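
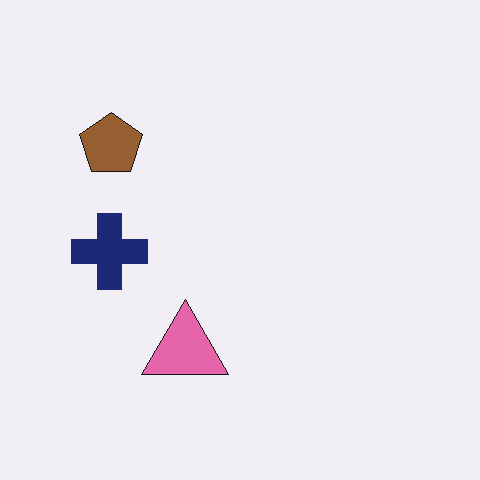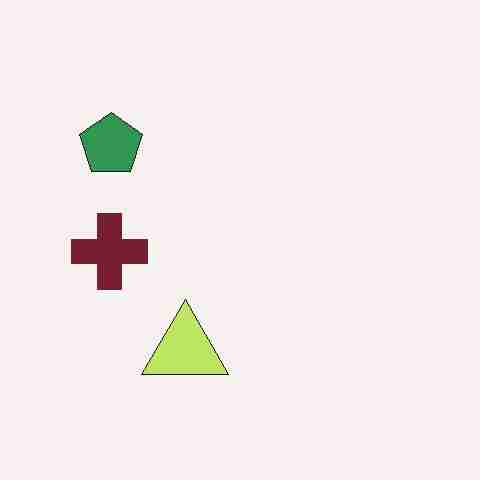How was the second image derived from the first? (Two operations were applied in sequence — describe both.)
This is the original image hue-shifted noticeably, then heavily JPEG-compressed with obvious blocking artifacts.

Every shape's color has rotated by the same amount around the hue wheel — a uniform hue shift. Blocky 8×8 compression artifacts appear around shape edges and the flat background shows ringing — characteristic JPEG degradation.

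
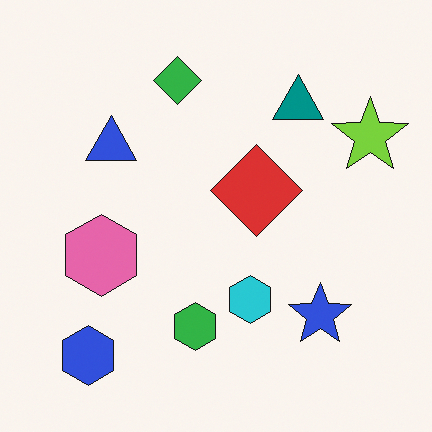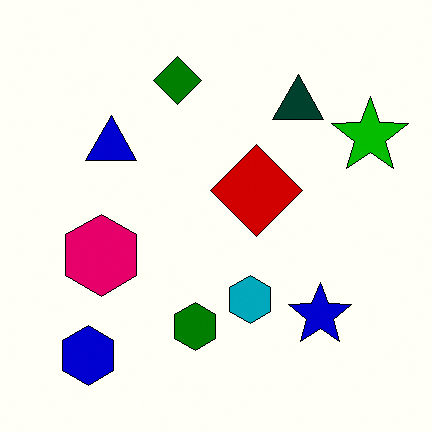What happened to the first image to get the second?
The second image is the first given much higher contrast.

Tones are pushed away from mid-grey across the whole image — a global contrast change.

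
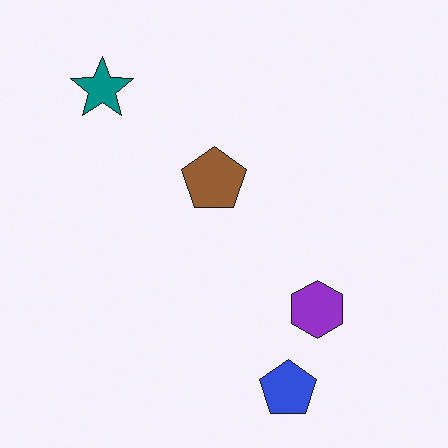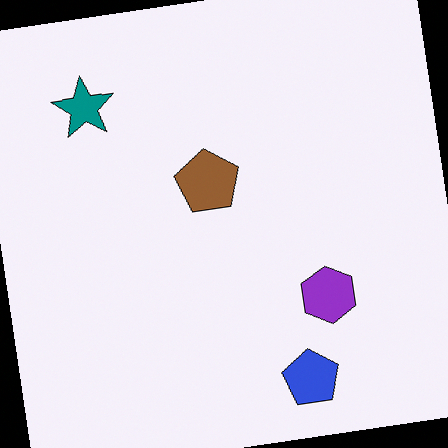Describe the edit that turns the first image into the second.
It was rotated counter-clockwise by a small amount.

Every shape is tilted by the same angle and the image corners show triangular fill wedges — a whole-image rotation by a non-right angle.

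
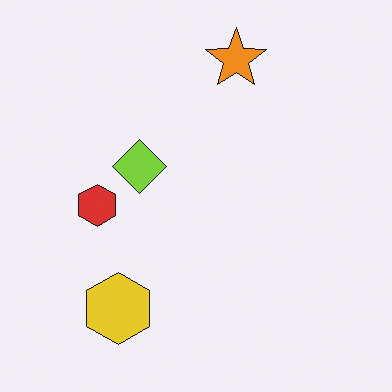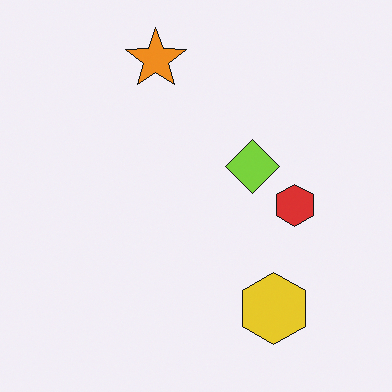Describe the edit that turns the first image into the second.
It was flipped horizontally (left ↔ right).

The red hexagon is in the left of the first image and the right of the second — shapes on opposite sides of the vertical midline have swapped in a mirror flip.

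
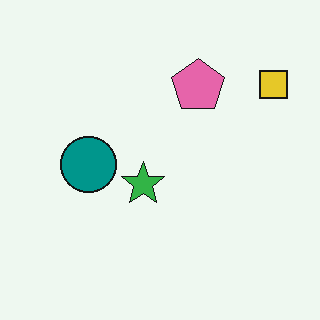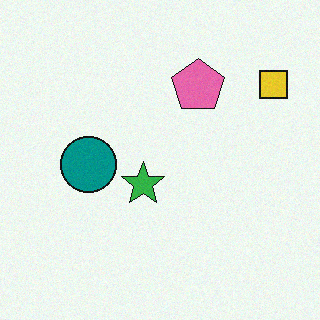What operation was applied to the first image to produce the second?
This is the original image degraded with a light layer of grain.

Random speckle covers the whole image, including the flat background.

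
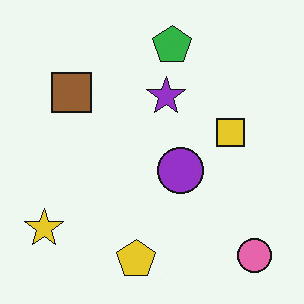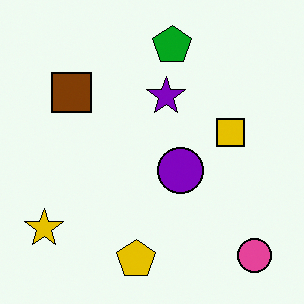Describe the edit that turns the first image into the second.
The transformation is: given slightly increased contrast.

Tones are pushed away from mid-grey across the whole image — a global contrast change.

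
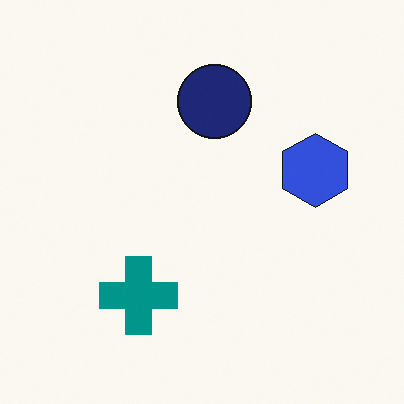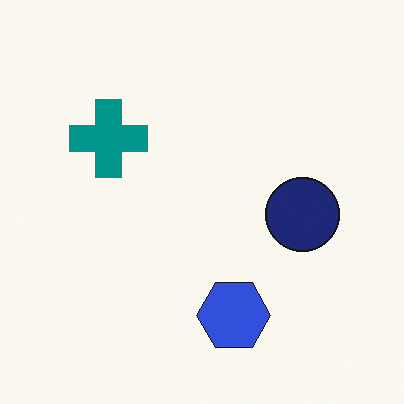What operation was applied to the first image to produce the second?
Rotated 90° clockwise.

The blue hexagon sits in the right of the first image and the bottom of the second — consistent with a whole-image 90° clockwise rotation.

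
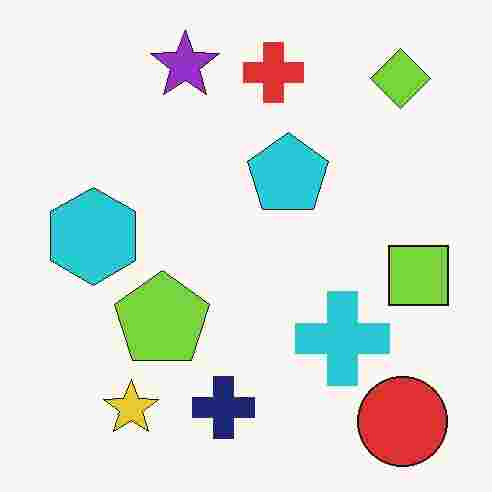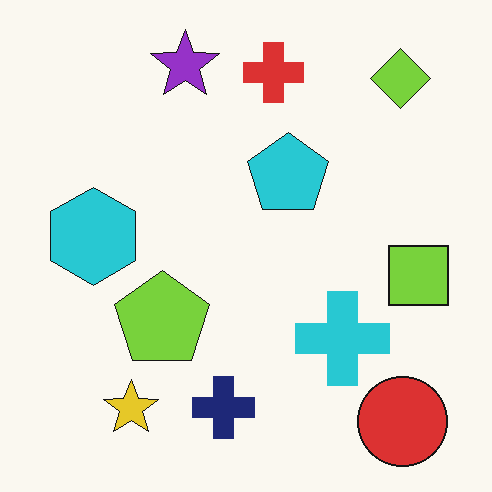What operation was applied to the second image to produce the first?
The image was degraded with heavy JPEG compression.

Blocky 8×8 compression artifacts appear around shape edges and the flat background shows ringing — characteristic JPEG degradation.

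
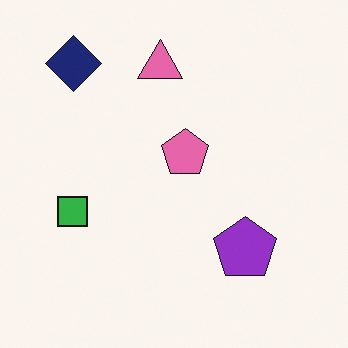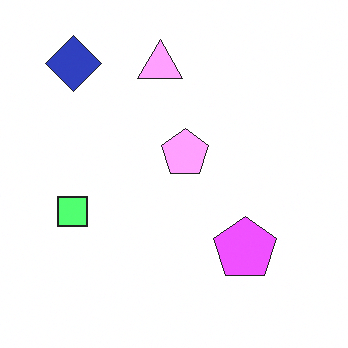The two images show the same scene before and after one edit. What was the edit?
The transformation is: substantially brightened.

Every pixel — background and shapes alike — is uniformly brightened.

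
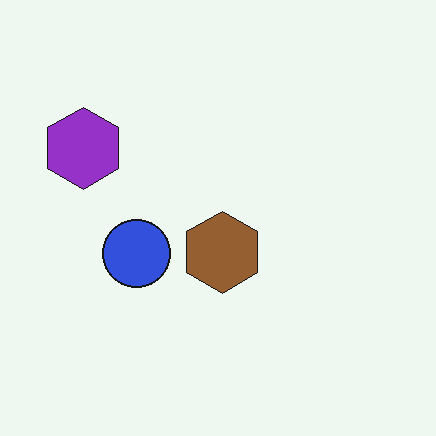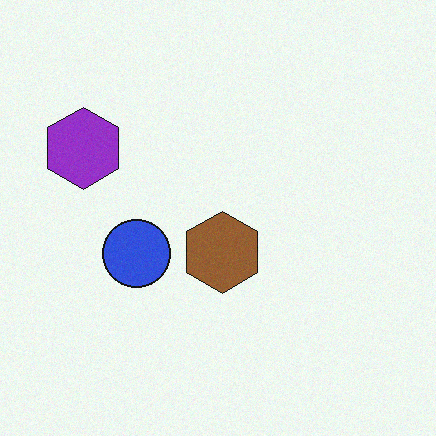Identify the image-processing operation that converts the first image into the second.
The second image is the first degraded with a light layer of grain.

Random speckle covers the whole image, including the flat background.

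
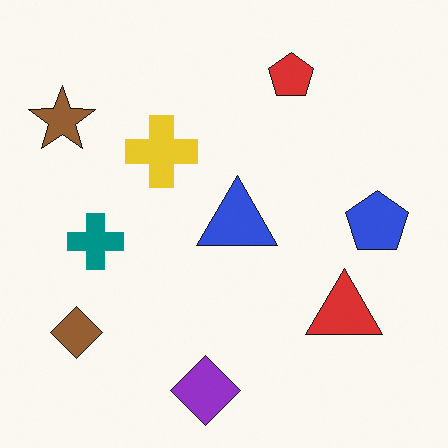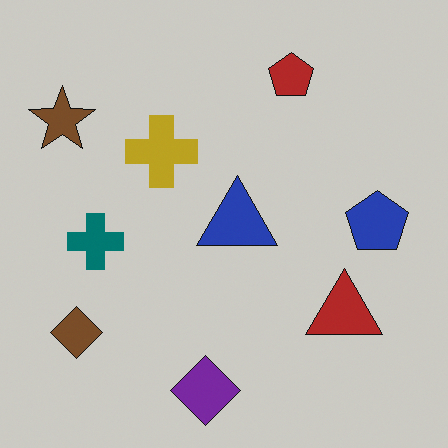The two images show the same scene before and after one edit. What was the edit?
The image was slightly darkened.

Every pixel — background and shapes alike — is uniformly darkened.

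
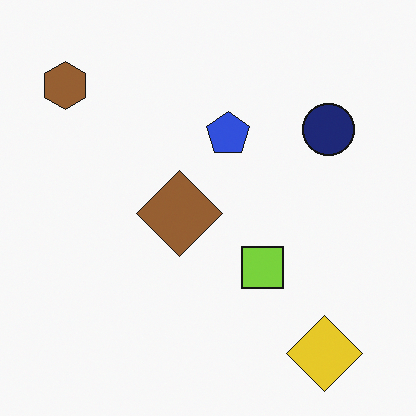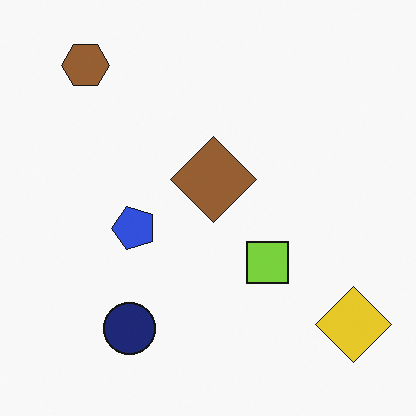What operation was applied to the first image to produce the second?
Transposed (reflected across the top-left ↔ bottom-right diagonal).

Shapes have swapped their row and column positions — what was in the top-right is now in the bottom-left — a diagonal reflection.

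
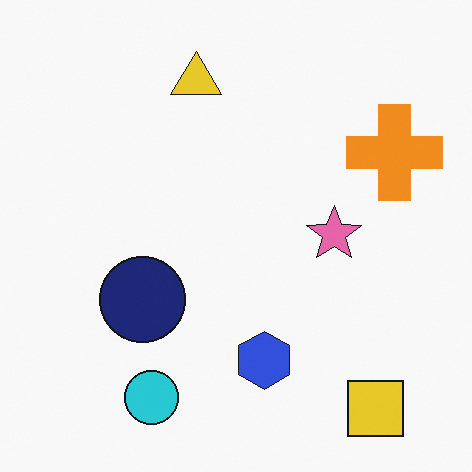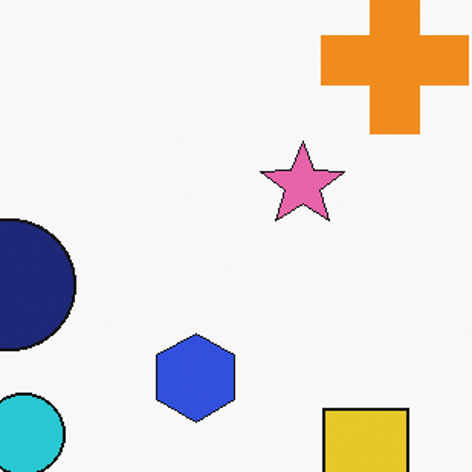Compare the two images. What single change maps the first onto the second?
The image was cropped slightly and scaled back up.

The visible shapes are larger and the field of view is narrower; shapes near the original edges may be partly or wholly outside the frame — a crop-and-rescale.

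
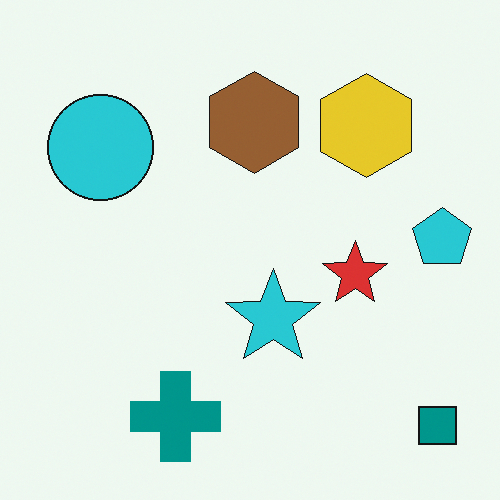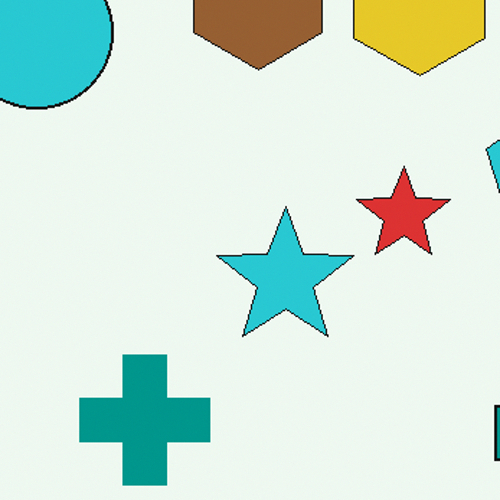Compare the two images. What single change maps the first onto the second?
It was cropped to a modestly smaller region and rescaled.

The visible shapes are larger and the field of view is narrower; shapes near the original edges may be partly or wholly outside the frame — a crop-and-rescale.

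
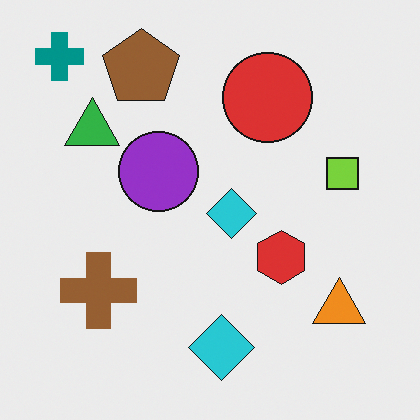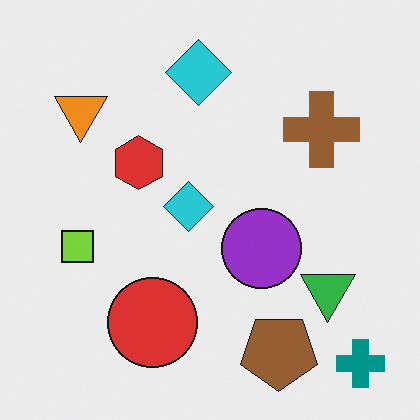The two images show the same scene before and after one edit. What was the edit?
Rotated 180°.

The teal cross sits in the top-left of the first image and the bottom-right of the second — consistent with a whole-image 180° rotation.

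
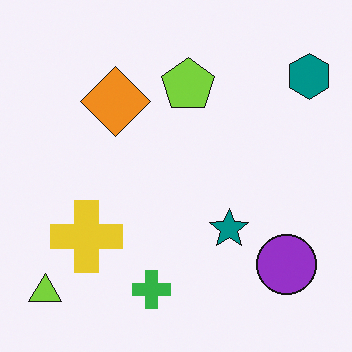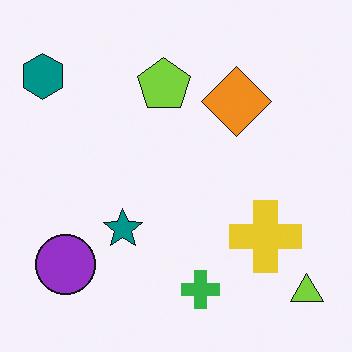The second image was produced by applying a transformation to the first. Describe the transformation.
The second image is the first flipped horizontally (left ↔ right).

The teal hexagon is in the top-right of the first image and the top-left of the second — shapes on opposite sides of the vertical midline have swapped in a mirror flip.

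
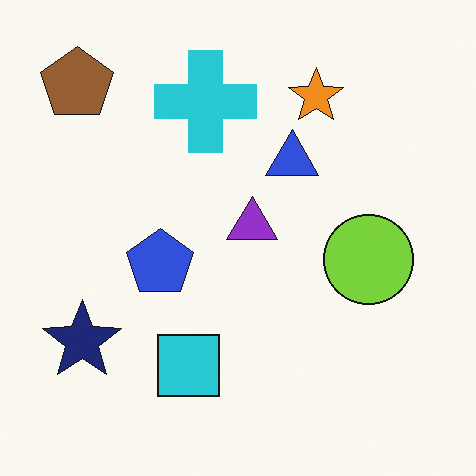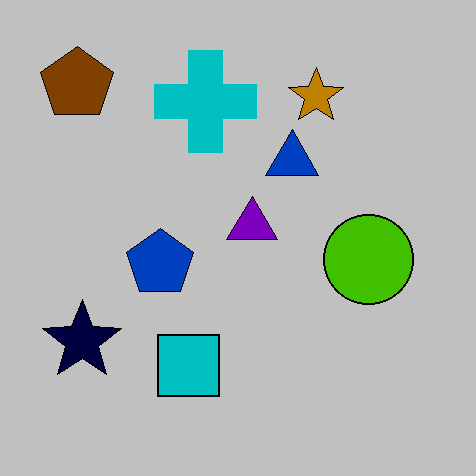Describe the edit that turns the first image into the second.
The second image is the first aggressively posterized.

Each flat color has snapped to a coarser quantized level — most visibly, the near-white background has dropped to a flat grey.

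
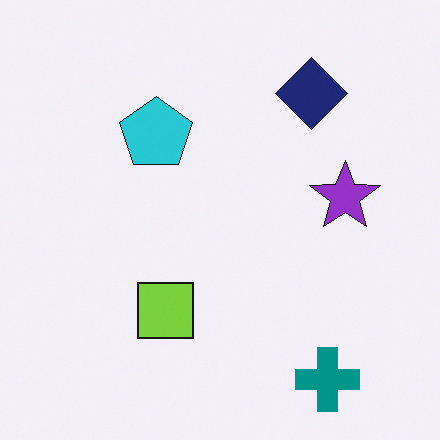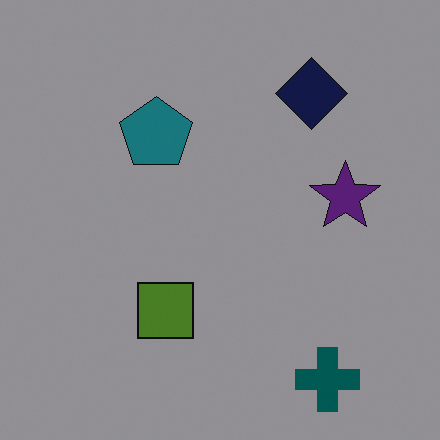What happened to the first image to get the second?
The second image is the first noticeably darkened.

Every pixel — background and shapes alike — is uniformly darkened.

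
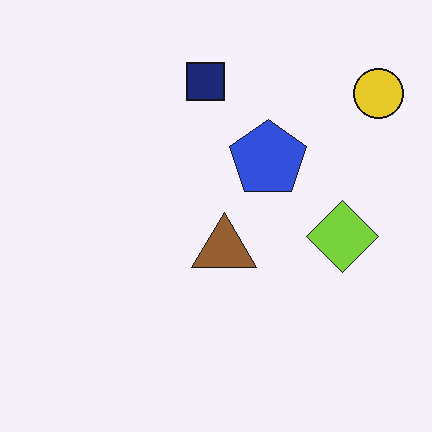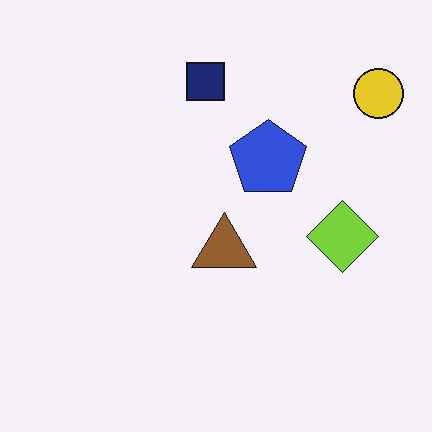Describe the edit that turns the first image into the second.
The second image is the first JPEG-compressed with visible artifacts.

Blocky 8×8 compression artifacts appear around shape edges and the flat background shows ringing — characteristic JPEG degradation.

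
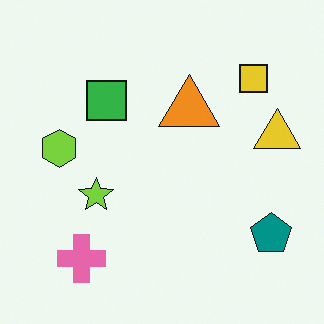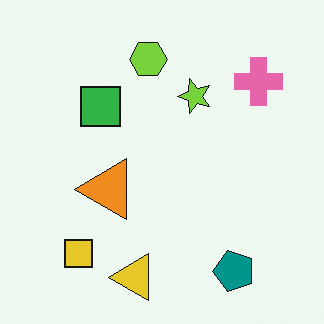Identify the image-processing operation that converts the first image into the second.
Transposed (reflected across the top-left ↔ bottom-right diagonal).

Shapes have swapped their row and column positions — what was in the top-right is now in the bottom-left — a diagonal reflection.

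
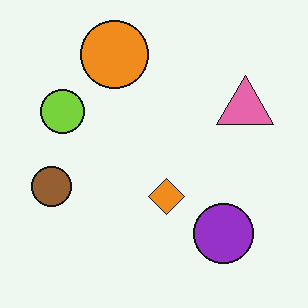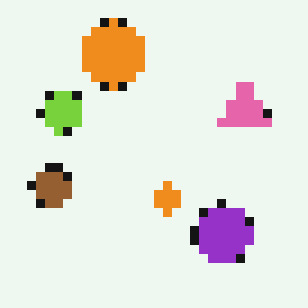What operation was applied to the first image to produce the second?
The image was heavily pixelated into large blocks.

Shapes are reduced to large square blocks; fine edges and outlines are lost — a downscale-then-upscale (mosaic) effect.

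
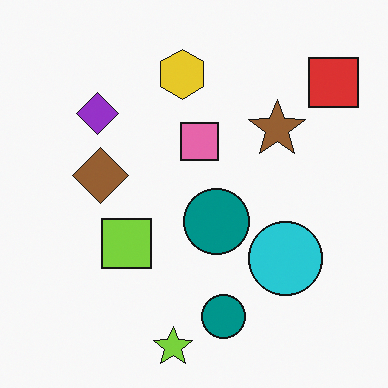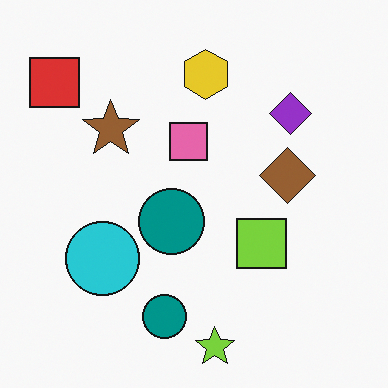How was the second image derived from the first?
The second image is the first flipped horizontally (left ↔ right).

The red square is in the top-right of the first image and the top-left of the second — shapes on opposite sides of the vertical midline have swapped in a mirror flip.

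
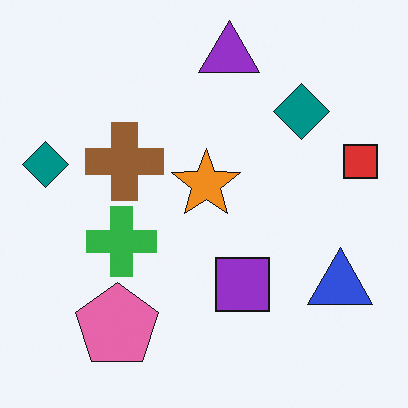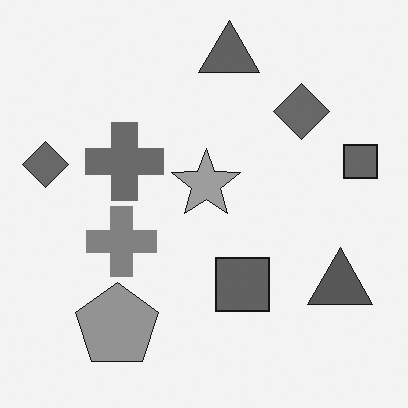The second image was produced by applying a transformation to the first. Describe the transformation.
The image was converted to grayscale.

All color is removed — every shape is now a shade of grey.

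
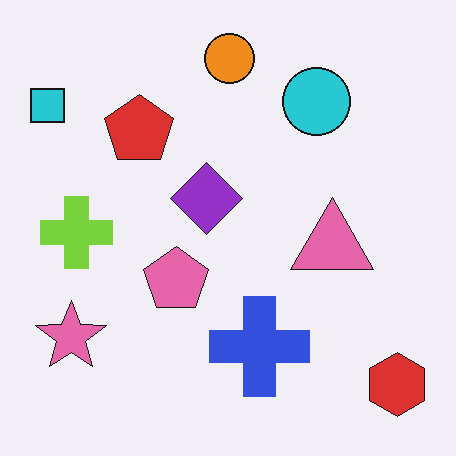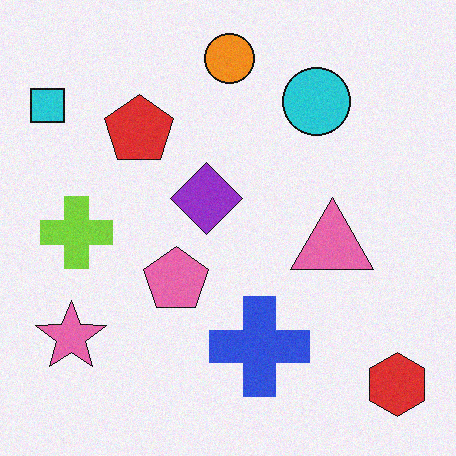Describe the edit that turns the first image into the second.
The second image is the first degraded with light additive noise.

Random speckle covers the whole image, including the flat background.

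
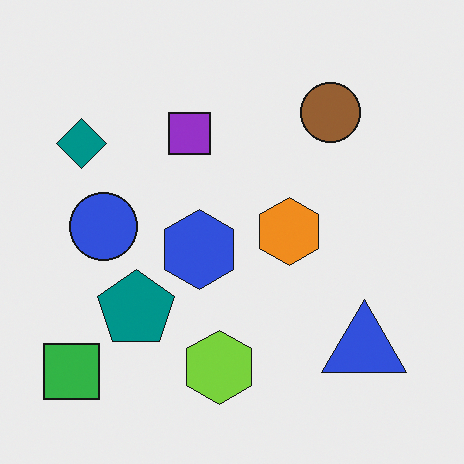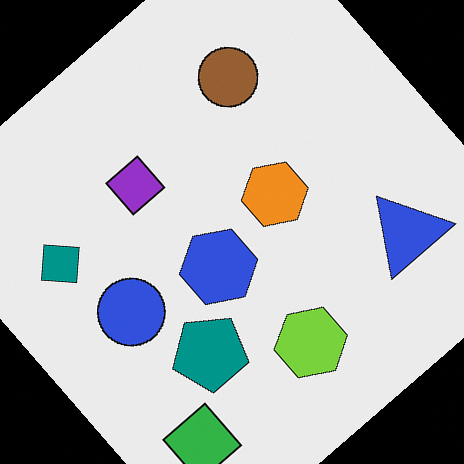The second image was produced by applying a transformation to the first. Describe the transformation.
The transformation is: rotated counter-clockwise by a large amount — several tens of degrees.

Every shape is tilted by the same angle and the image corners show triangular fill wedges — a whole-image rotation by a non-right angle.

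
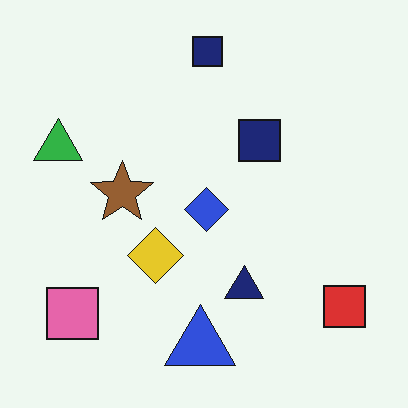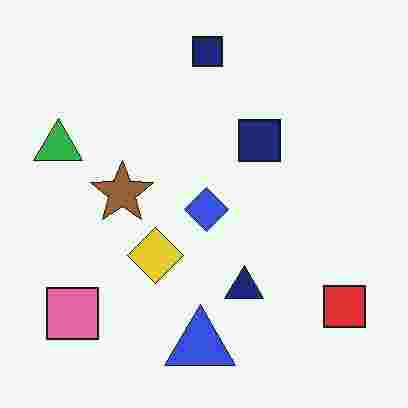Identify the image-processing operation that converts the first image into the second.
This is the original image degraded with heavy JPEG compression.

Blocky 8×8 compression artifacts appear around shape edges and the flat background shows ringing — characteristic JPEG degradation.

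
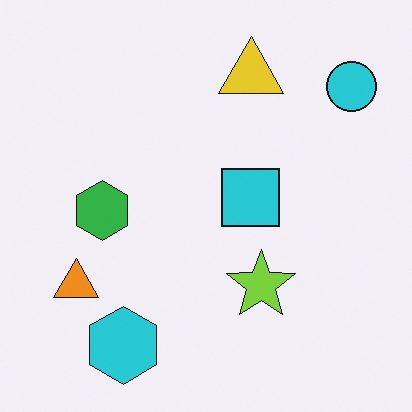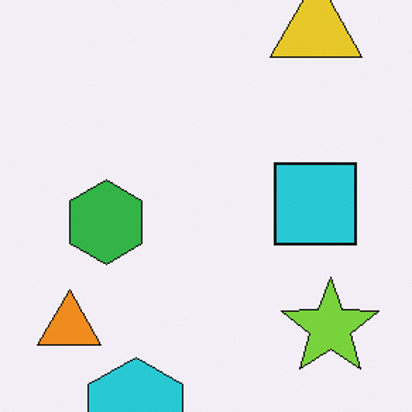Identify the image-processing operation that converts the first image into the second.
The image was cropped slightly and scaled back up.

The visible shapes are larger and the field of view is narrower; shapes near the original edges may be partly or wholly outside the frame — a crop-and-rescale.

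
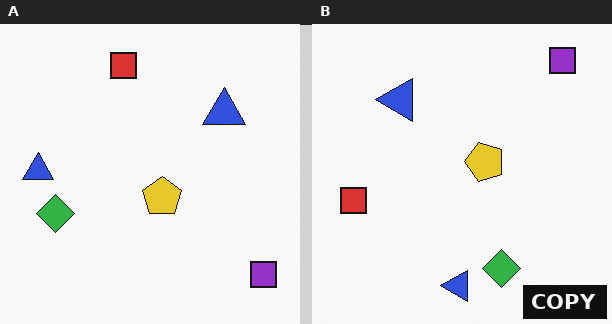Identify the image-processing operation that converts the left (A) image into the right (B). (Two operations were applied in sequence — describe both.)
It was rotated 90° counter-clockwise, then watermarked with the text "COPY" in the lower-right corner.

The purple square sits in the bottom-right of the left (A) image and the top-right of the right (B) — consistent with a whole-image 90° counter-clockwise rotation. A dark label reading "COPY" appears in the lower-right corner.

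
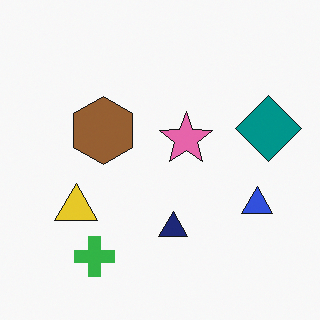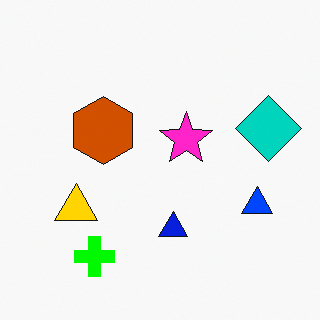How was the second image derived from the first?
The transformation is: made much more vivid (saturation change).

All colors are more vivid — a global saturation change.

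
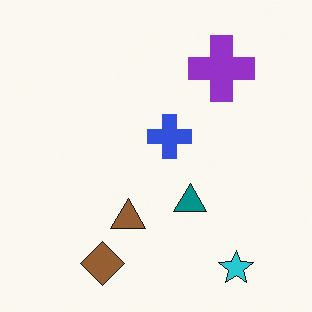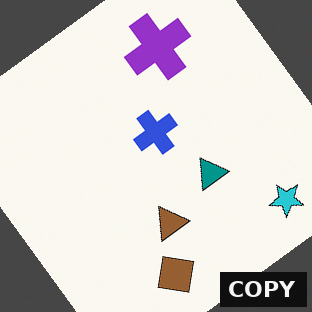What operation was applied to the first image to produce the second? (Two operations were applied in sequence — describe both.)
The second image is the first rotated counter-clockwise by a large amount — several tens of degrees, then watermarked with the text "COPY" in the lower-right corner.

Every shape is tilted by the same angle and the image corners show triangular fill wedges — a whole-image rotation by a non-right angle. A dark label reading "COPY" appears in the lower-right corner.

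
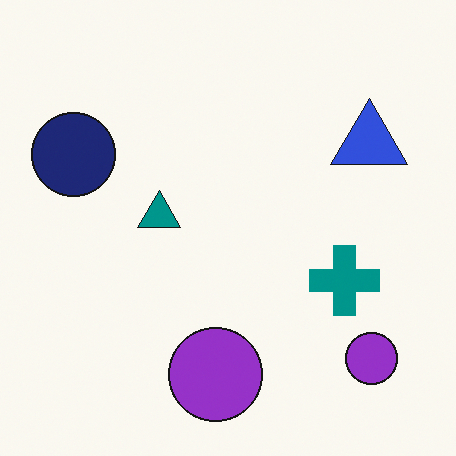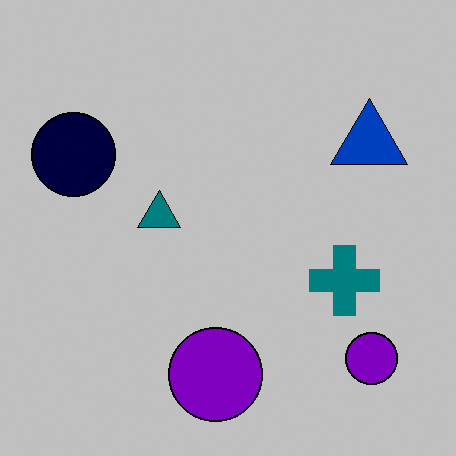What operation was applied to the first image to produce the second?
It was heavily posterized to just a handful of flat colors.

Each flat color has snapped to a coarser quantized level — most visibly, the near-white background has dropped to a flat grey.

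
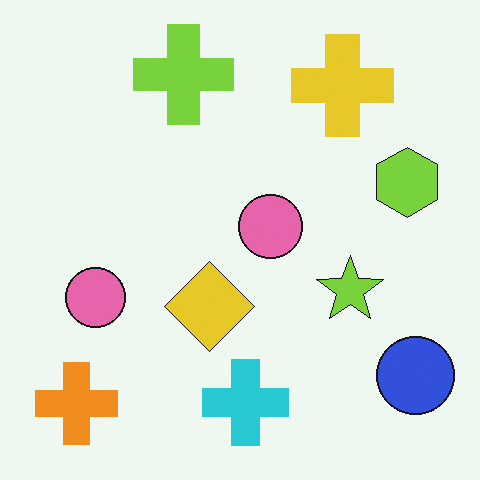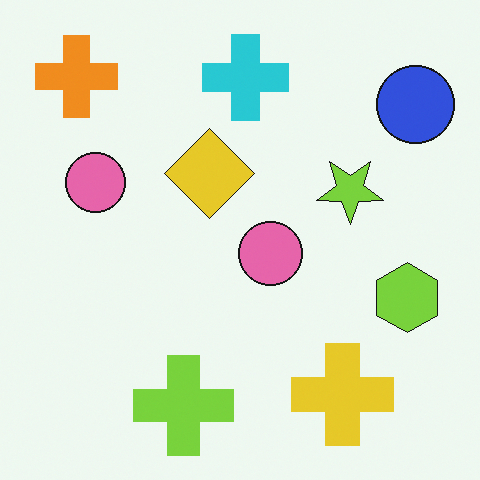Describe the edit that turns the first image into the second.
The transformation is: flipped vertically (top ↔ bottom).

The lime cross is in the top of the first image and the bottom of the second — shapes on opposite sides of the horizontal midline have swapped in a mirror flip.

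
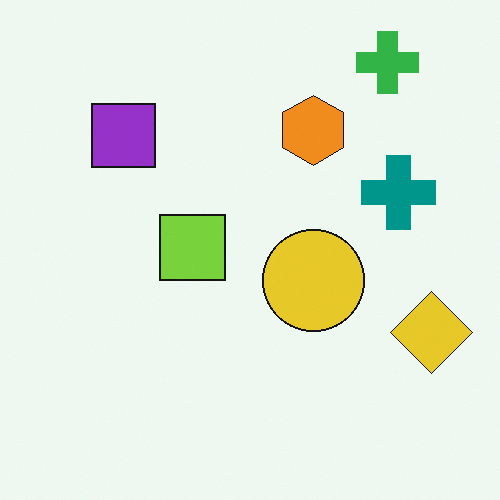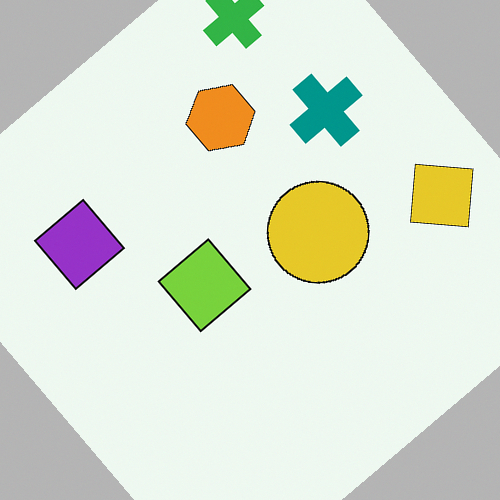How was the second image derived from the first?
The transformation is: rotated counter-clockwise by a large amount — several tens of degrees.

Every shape is tilted by the same angle and the image corners show triangular fill wedges — a whole-image rotation by a non-right angle.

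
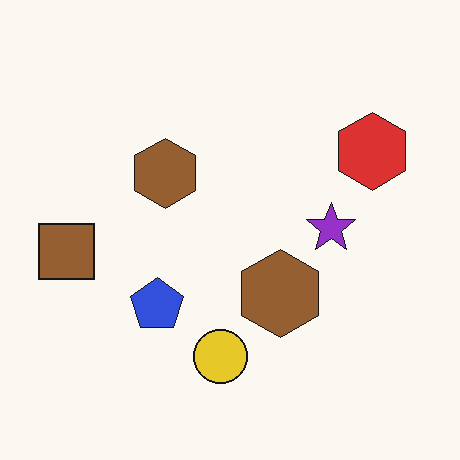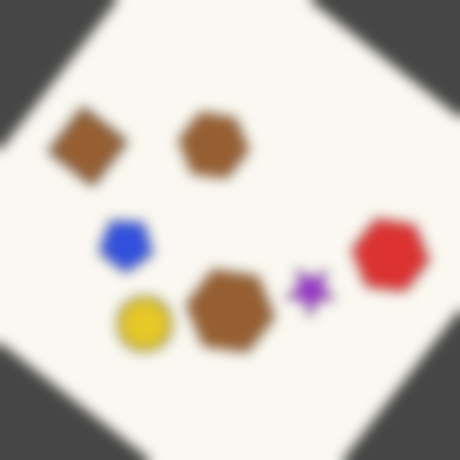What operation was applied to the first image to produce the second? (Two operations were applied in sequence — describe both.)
The transformation is: rotated clockwise by a large amount — several tens of degrees, then heavily blurred.

Every shape is tilted by the same angle and the image corners show triangular fill wedges — a whole-image rotation by a non-right angle. Shape edges and outlines are uniformly softened across the whole image.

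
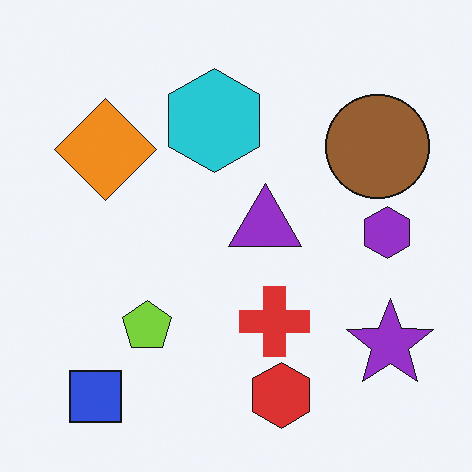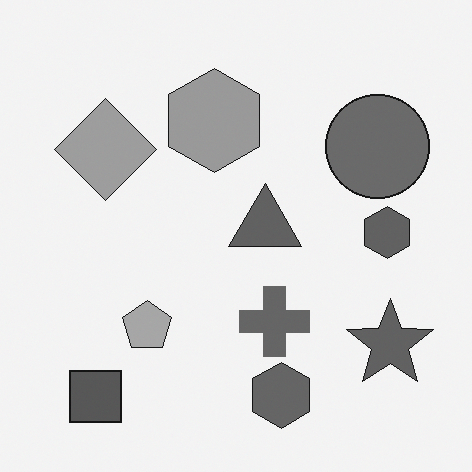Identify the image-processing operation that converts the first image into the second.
The image was converted to grayscale.

All color is removed — every shape is now a shade of grey.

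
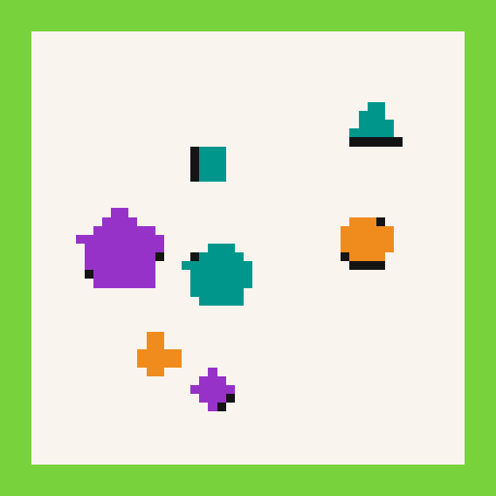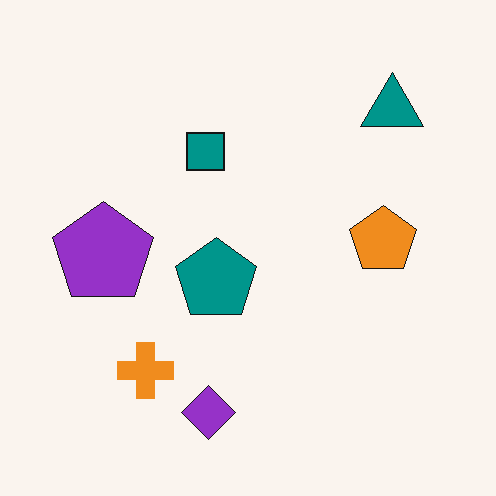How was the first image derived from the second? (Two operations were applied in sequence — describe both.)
The transformation is: coarsely pixelated, then framed with a lime border.

Shapes are reduced to large square blocks; fine edges and outlines are lost — a downscale-then-upscale (mosaic) effect. A solid lime frame runs around the edge of the first image, with the content slightly shrunk inside it.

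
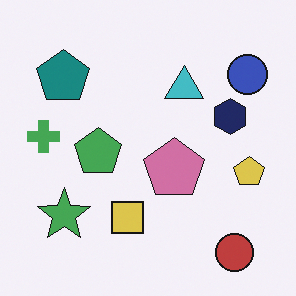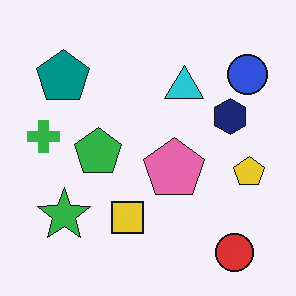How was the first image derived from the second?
The transformation is: slightly desaturated.

All colors are more muted and greyish — a global saturation change.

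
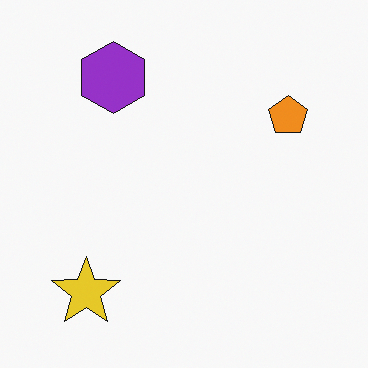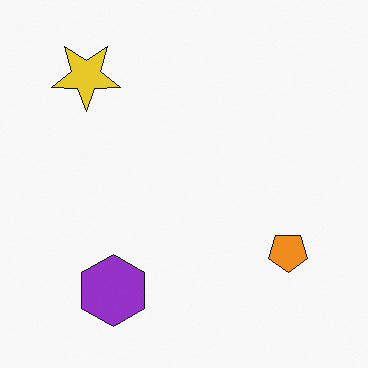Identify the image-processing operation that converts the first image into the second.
Flipped vertically (top ↔ bottom).

The yellow star is in the bottom-left of the first image and the top-left of the second — shapes on opposite sides of the horizontal midline have swapped in a mirror flip.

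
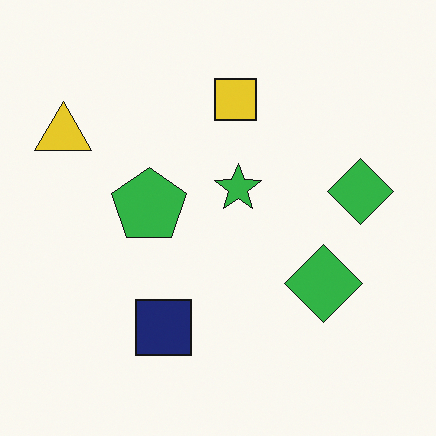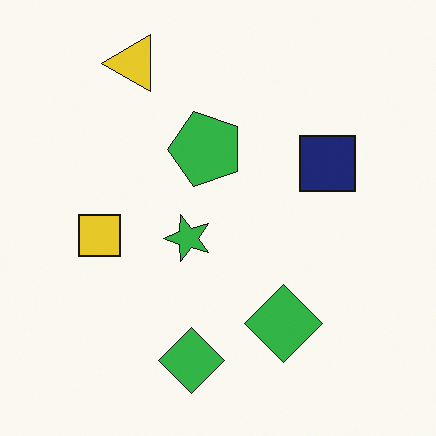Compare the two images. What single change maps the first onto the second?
This is the original image transposed (reflected across the top-left ↔ bottom-right diagonal).

Shapes have swapped their row and column positions — what was in the top-right is now in the bottom-left — a diagonal reflection.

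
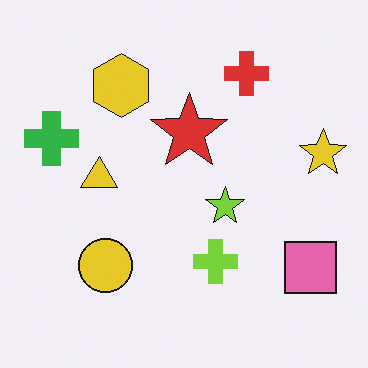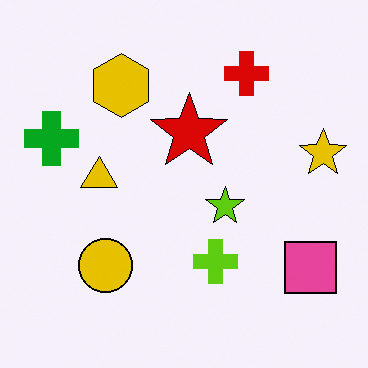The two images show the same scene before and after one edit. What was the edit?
The second image is the first given slightly increased contrast.

Tones are pushed away from mid-grey across the whole image — a global contrast change.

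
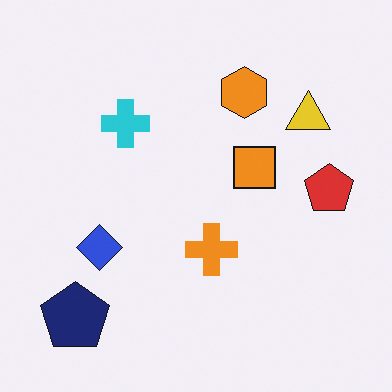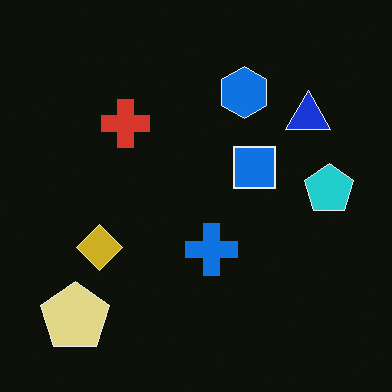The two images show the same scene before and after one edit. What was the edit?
The transformation is: color-inverted (negative).

The light background has become dark and every shape's color is its complement — a photographic negative.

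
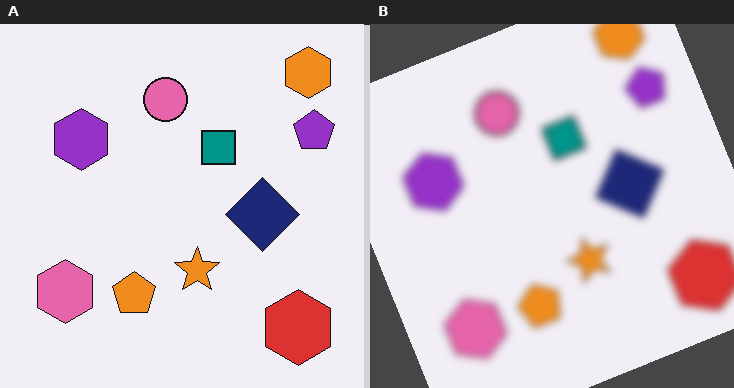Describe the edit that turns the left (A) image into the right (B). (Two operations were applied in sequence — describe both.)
The right (B) image is the left (A) moderately blurred, then rotated counter-clockwise by a clearly visible amount.

Shape edges and outlines are uniformly softened across the whole image. Every shape is tilted by the same angle and the image corners show triangular fill wedges — a whole-image rotation by a non-right angle.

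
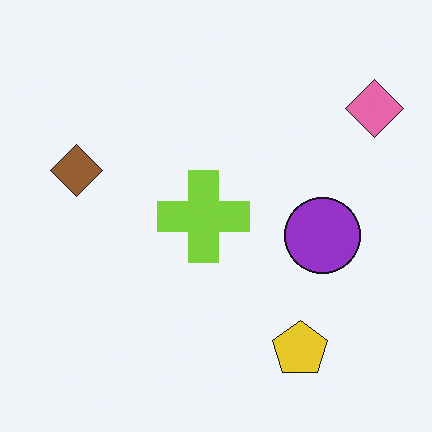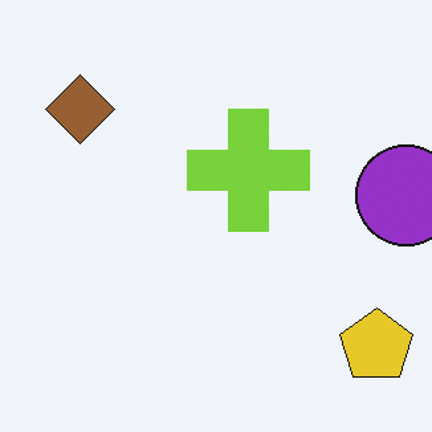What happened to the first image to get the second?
It was cropped slightly and scaled back up.

The visible shapes are larger and the field of view is narrower; shapes near the original edges may be partly or wholly outside the frame — a crop-and-rescale.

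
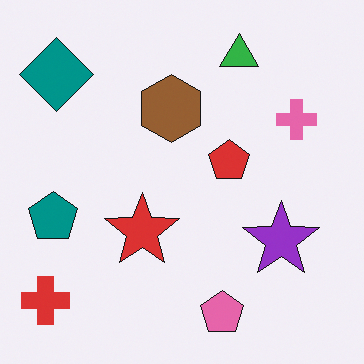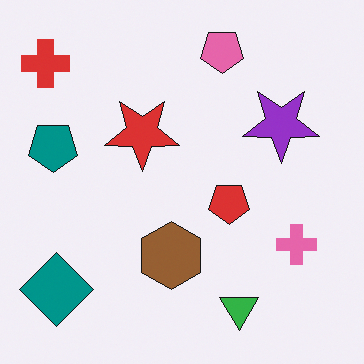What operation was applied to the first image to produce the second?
The image was flipped vertically (top ↔ bottom).

The pink pentagon is in the bottom of the first image and the top of the second — shapes on opposite sides of the horizontal midline have swapped in a mirror flip.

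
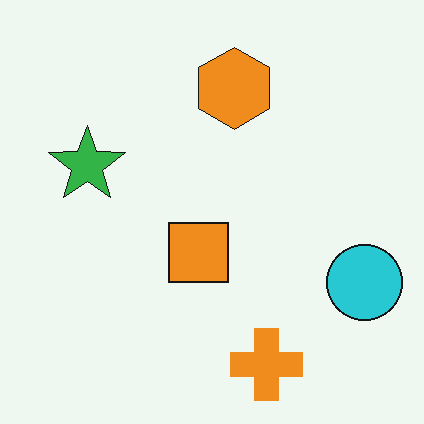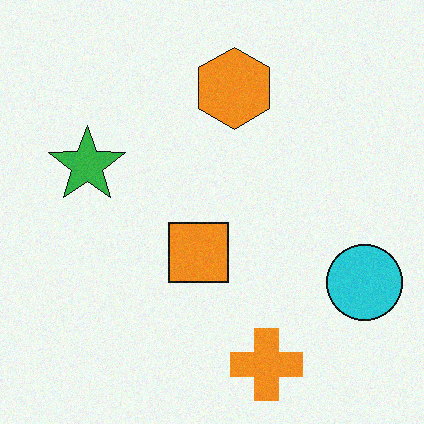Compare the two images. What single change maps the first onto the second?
The image was degraded with subtle gaussian noise.

Random speckle covers the whole image, including the flat background.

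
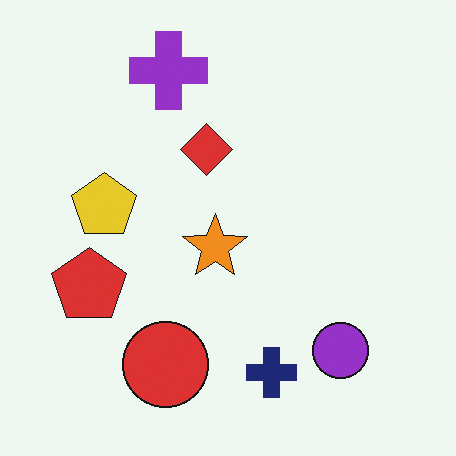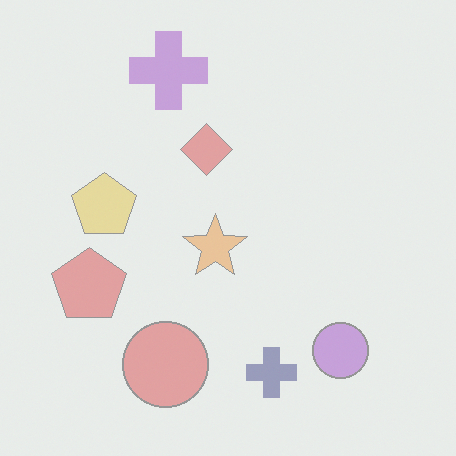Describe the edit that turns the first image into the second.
This is the original image given much lower contrast.

Tones are pushed toward mid-grey across the whole image — a global contrast change.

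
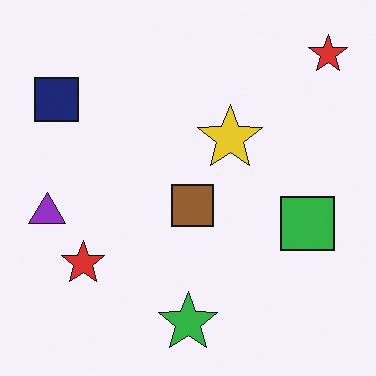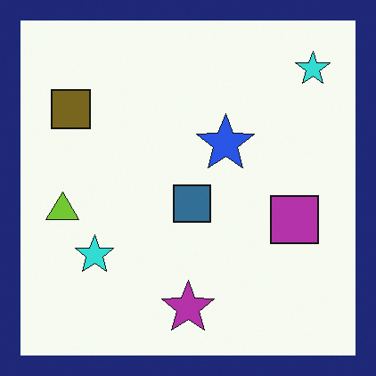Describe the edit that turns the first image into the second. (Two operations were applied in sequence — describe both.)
It was hue-shifted by a large amount, then framed with a navy border.

Every shape's color has rotated by the same amount around the hue wheel — a uniform hue shift. A solid navy frame runs around the edge of the second image, with the content slightly shrunk inside it.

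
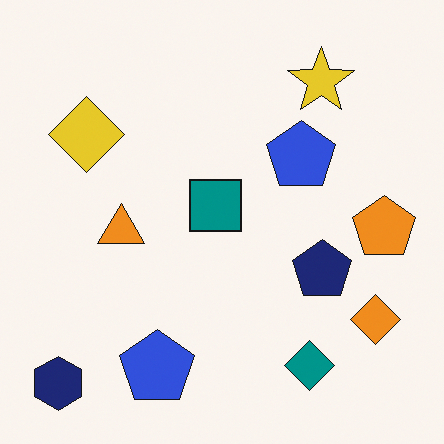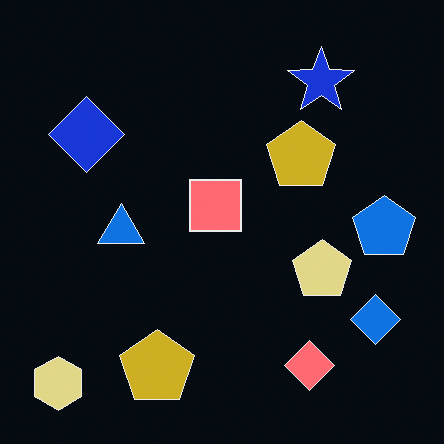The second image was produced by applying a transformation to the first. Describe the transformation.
The image was color-inverted (negative).

The light background has become dark and every shape's color is its complement — a photographic negative.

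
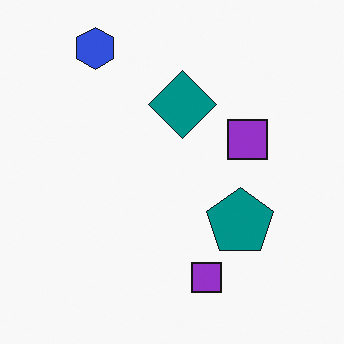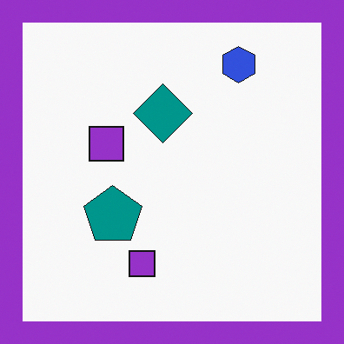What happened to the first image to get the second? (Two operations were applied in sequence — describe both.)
The second image is the first flipped horizontally (left ↔ right), then framed with a purple border.

The blue hexagon is in the top-left of the first image and the top-right of the second — shapes on opposite sides of the vertical midline have swapped in a mirror flip. A solid purple frame runs around the edge of the second image, with the content slightly shrunk inside it.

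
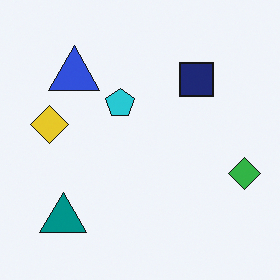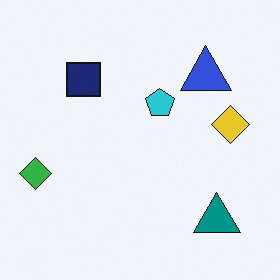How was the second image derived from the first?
The image was flipped horizontally (left ↔ right).

The green diamond is in the right of the first image and the left of the second — shapes on opposite sides of the vertical midline have swapped in a mirror flip.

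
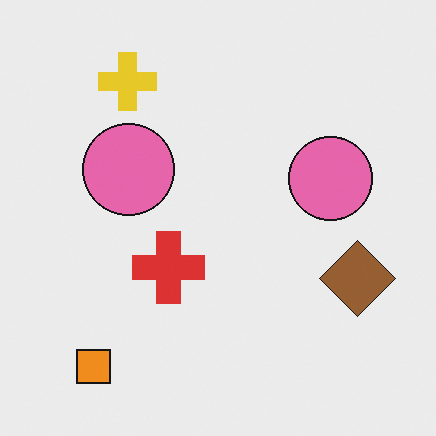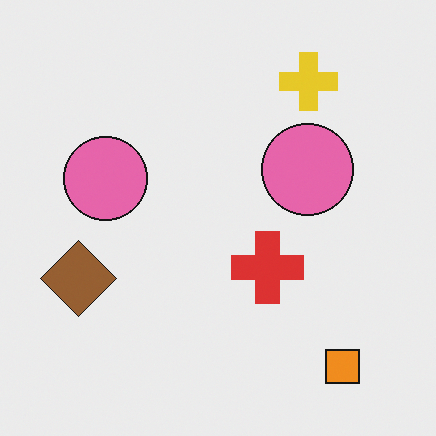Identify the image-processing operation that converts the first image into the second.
The transformation is: flipped horizontally (left ↔ right).

The brown diamond is in the right of the first image and the left of the second — shapes on opposite sides of the vertical midline have swapped in a mirror flip.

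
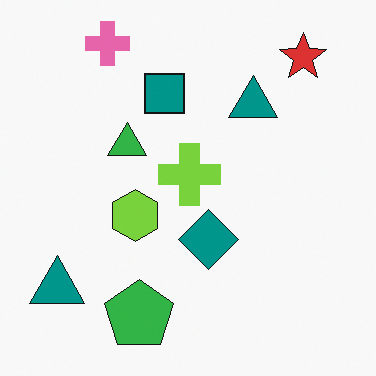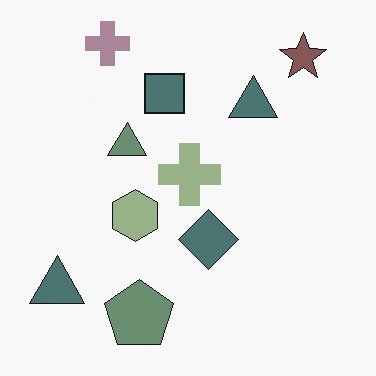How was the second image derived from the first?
It was heavily desaturated.

All colors are more muted and greyish — a global saturation change.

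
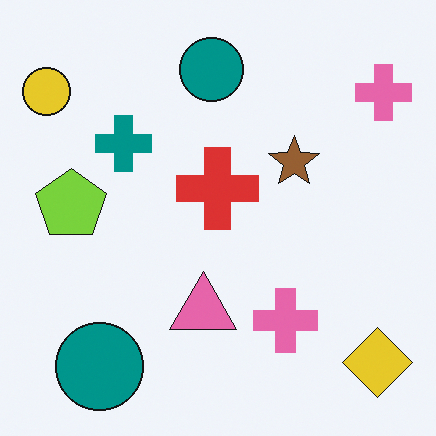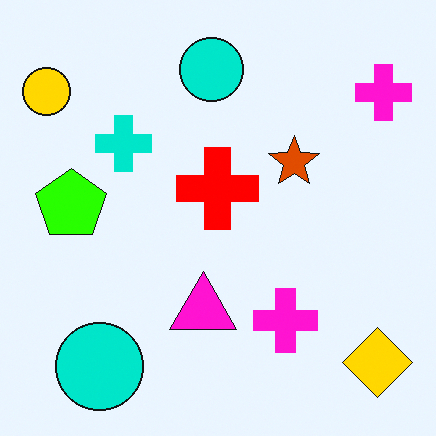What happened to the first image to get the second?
This is the original image heavily oversaturated.

All colors are more vivid — a global saturation change.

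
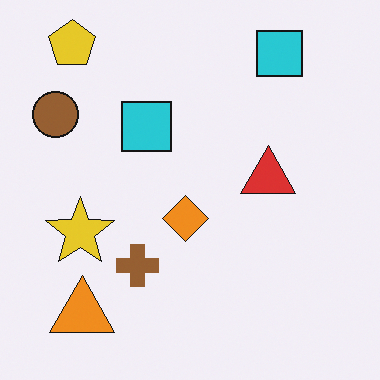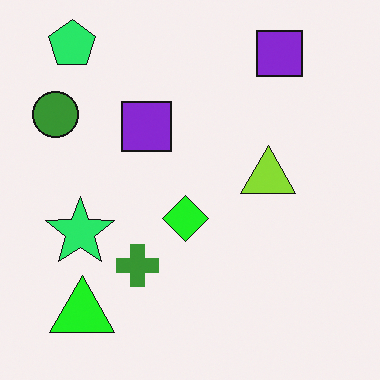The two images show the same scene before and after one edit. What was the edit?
This is the original image hue-shifted noticeably.

Every shape's color has rotated by the same amount around the hue wheel — a uniform hue shift.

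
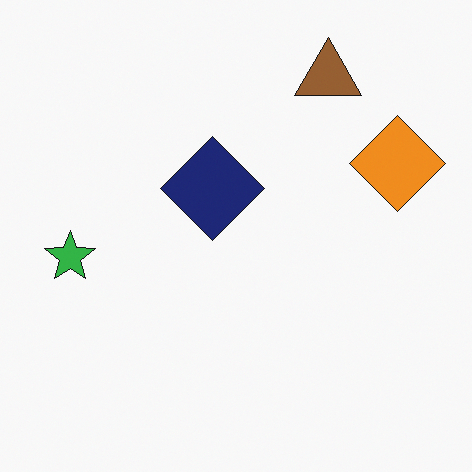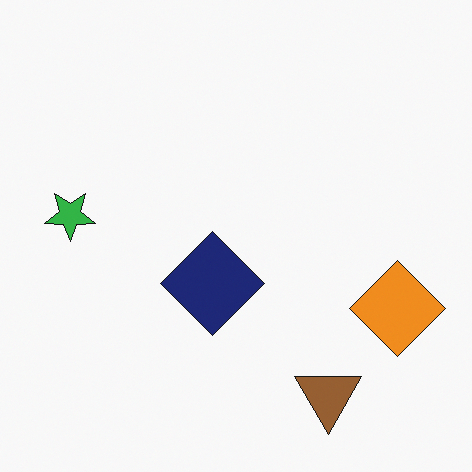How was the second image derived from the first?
Flipped vertically (top ↔ bottom).

The brown triangle is in the top-right of the first image and the bottom-right of the second — shapes on opposite sides of the horizontal midline have swapped in a mirror flip.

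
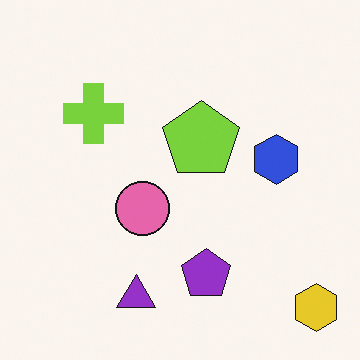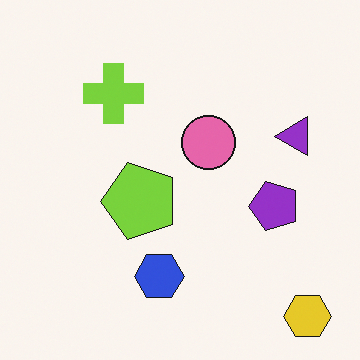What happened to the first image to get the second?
The second image is the first transposed (reflected across the top-left ↔ bottom-right diagonal).

Shapes have swapped their row and column positions — what was in the top-right is now in the bottom-left — a diagonal reflection.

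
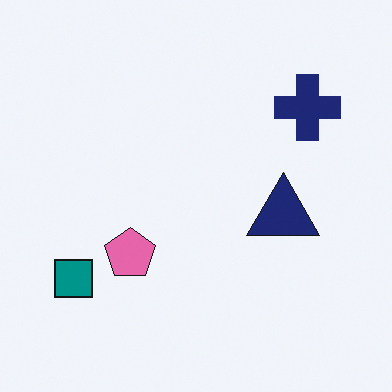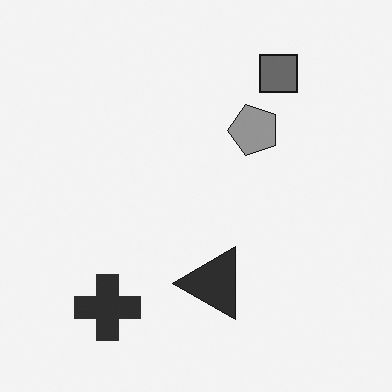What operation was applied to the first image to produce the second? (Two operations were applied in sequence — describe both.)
The second image is the first converted to grayscale, then transposed (reflected across the top-left ↔ bottom-right diagonal).

All color is removed — every shape is now a shade of grey. Shapes have swapped their row and column positions — what was in the top-right is now in the bottom-left — a diagonal reflection.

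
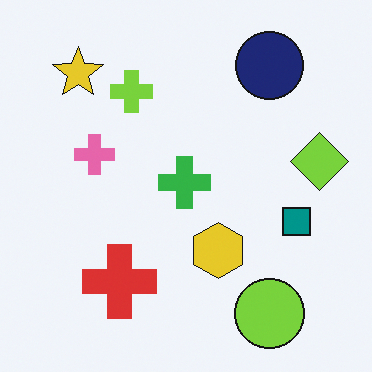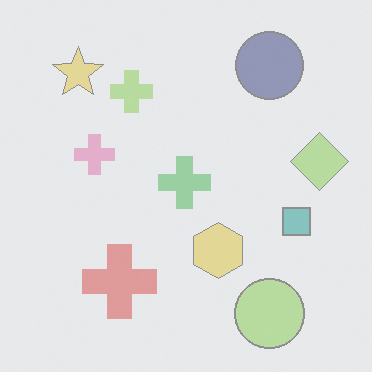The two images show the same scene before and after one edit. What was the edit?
It was washed out (contrast reduced).

Tones are pushed toward mid-grey across the whole image — a global contrast change.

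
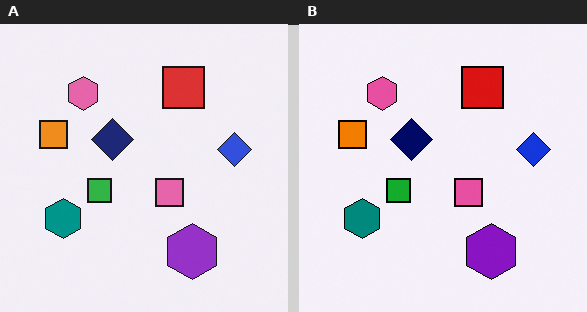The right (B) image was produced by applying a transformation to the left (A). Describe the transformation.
The right (B) image is the left (A) given slightly increased contrast.

Tones are pushed away from mid-grey across the whole image — a global contrast change.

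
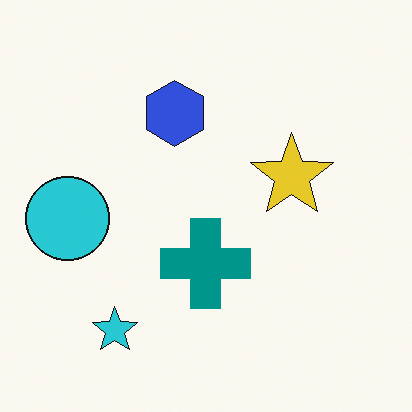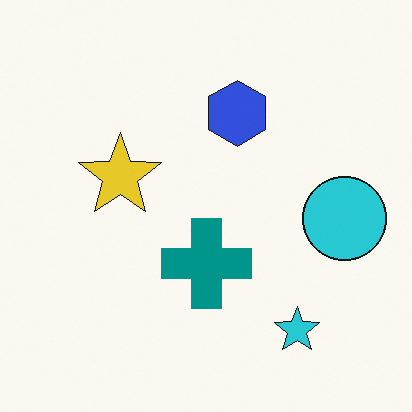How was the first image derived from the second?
It was flipped horizontally (left ↔ right).

The cyan circle is in the right of the second image and the left of the first — shapes on opposite sides of the vertical midline have swapped in a mirror flip.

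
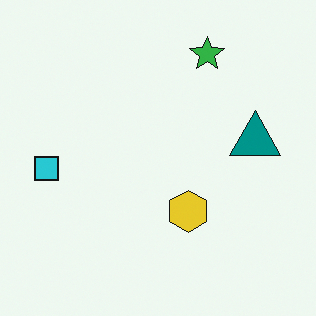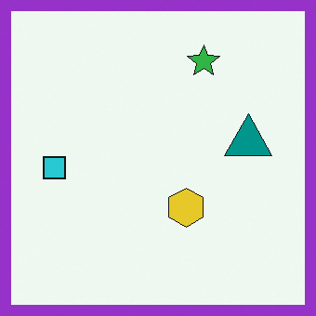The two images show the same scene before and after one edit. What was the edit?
The transformation is: framed with a purple border.

A solid purple frame runs around the edge of the second image, with the content slightly shrunk inside it.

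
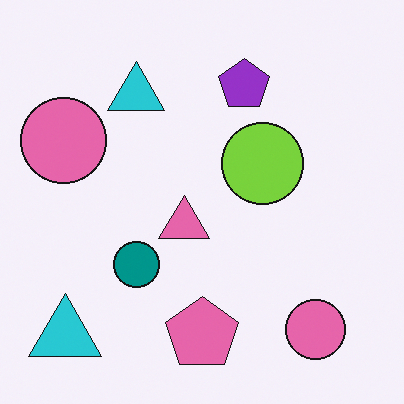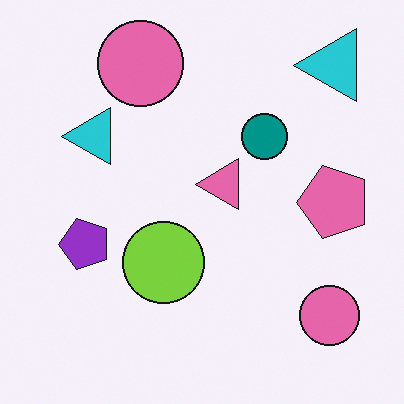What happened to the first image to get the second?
This is the original image transposed (reflected across the top-left ↔ bottom-right diagonal).

Shapes have swapped their row and column positions — what was in the top-right is now in the bottom-left — a diagonal reflection.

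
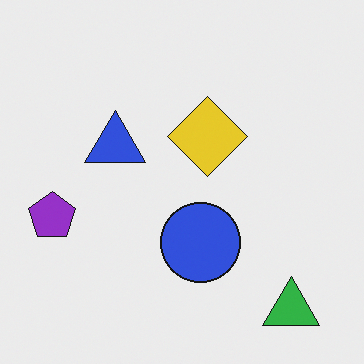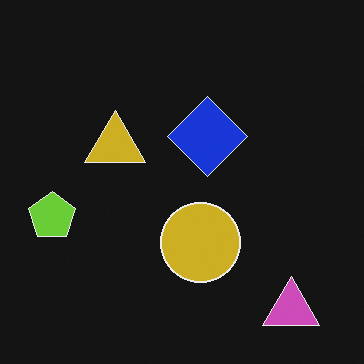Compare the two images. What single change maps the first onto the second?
It was color-inverted (negative).

The light background has become dark and every shape's color is its complement — a photographic negative.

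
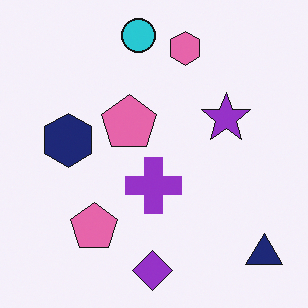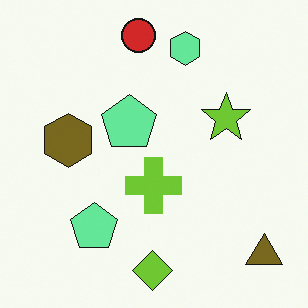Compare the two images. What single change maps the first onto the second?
The transformation is: hue-shifted by a large amount.

Every shape's color has rotated by the same amount around the hue wheel — a uniform hue shift.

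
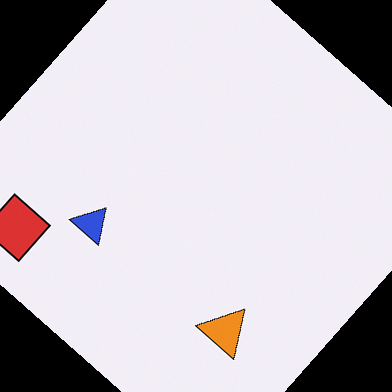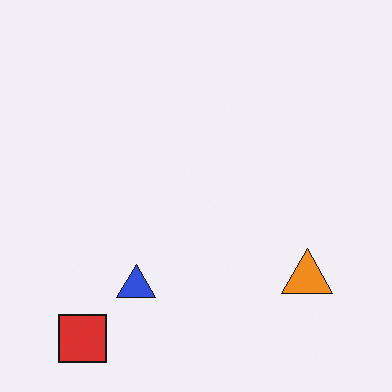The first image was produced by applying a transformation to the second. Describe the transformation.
It was rotated clockwise by a large amount — several tens of degrees.

Every shape is tilted by the same angle and the image corners show triangular fill wedges — a whole-image rotation by a non-right angle.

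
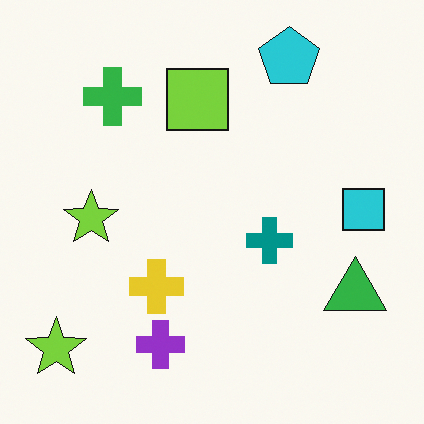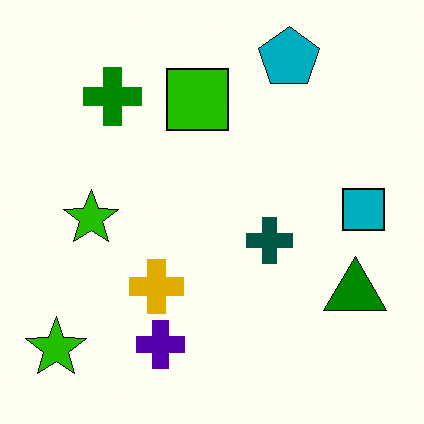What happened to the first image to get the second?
It was given much higher contrast.

Tones are pushed away from mid-grey across the whole image — a global contrast change.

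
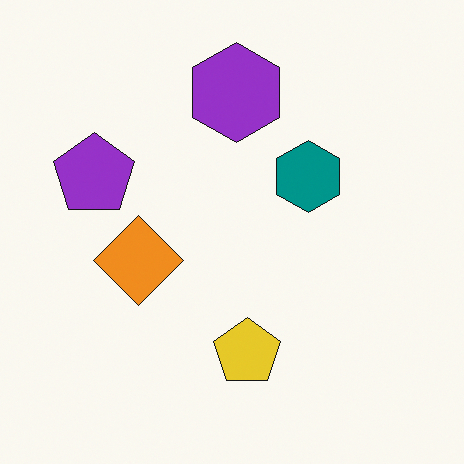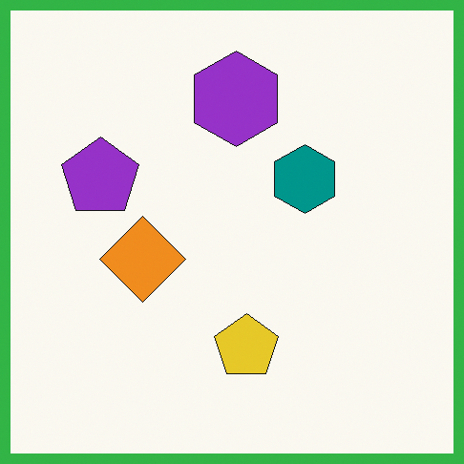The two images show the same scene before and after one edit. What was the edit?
The transformation is: framed with a green border.

A solid green frame runs around the edge of the second image, with the content slightly shrunk inside it.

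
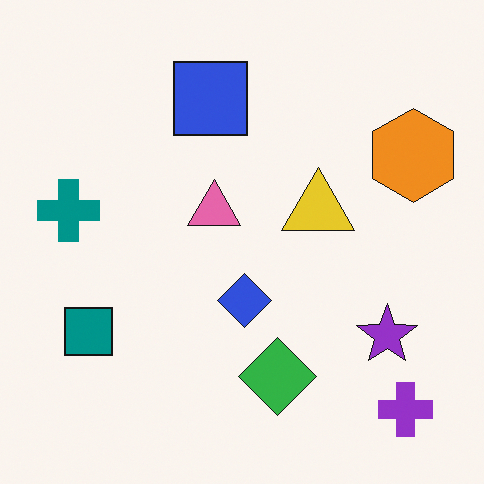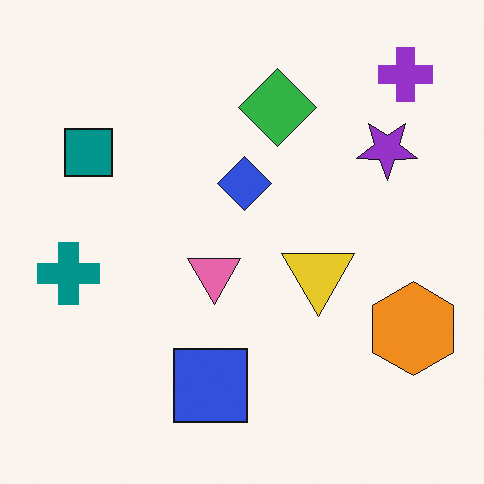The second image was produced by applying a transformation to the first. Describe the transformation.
The second image is the first flipped vertically (top ↔ bottom).

The purple cross is in the bottom-right of the first image and the top-right of the second — shapes on opposite sides of the horizontal midline have swapped in a mirror flip.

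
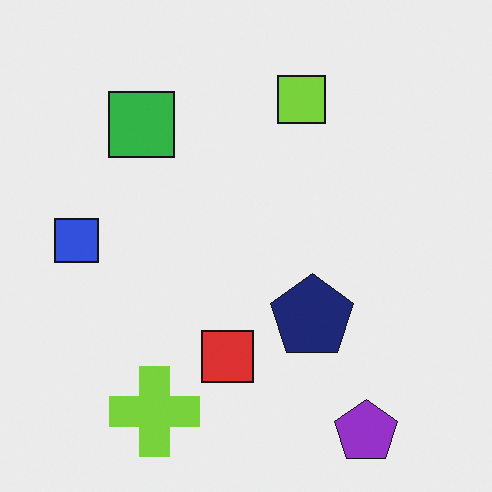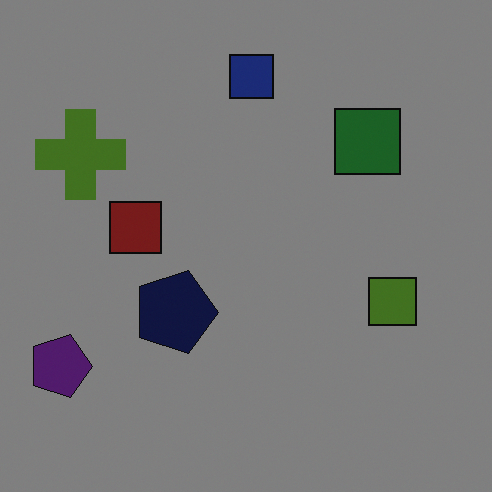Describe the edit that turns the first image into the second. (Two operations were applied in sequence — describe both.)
It was rotated 90° clockwise, then substantially darkened.

The purple pentagon sits in the bottom-right of the first image and the bottom-left of the second — consistent with a whole-image 90° clockwise rotation. Every pixel — background and shapes alike — is uniformly darkened.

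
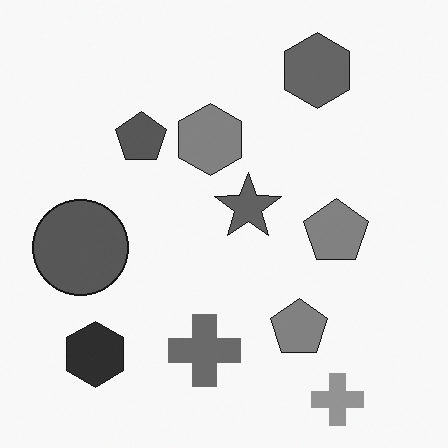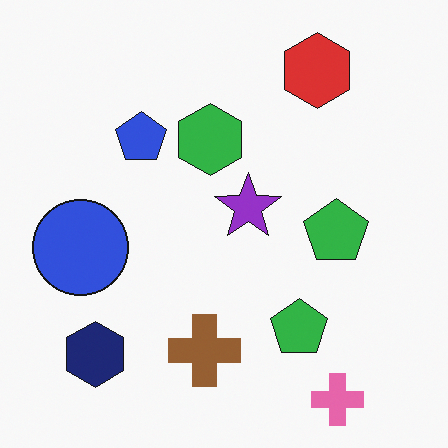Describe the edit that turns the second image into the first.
The image was converted to grayscale.

All color is removed — every shape is now a shade of grey.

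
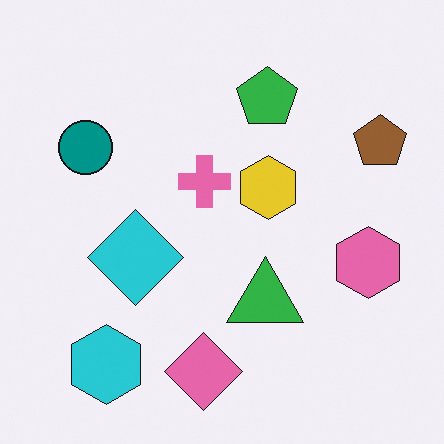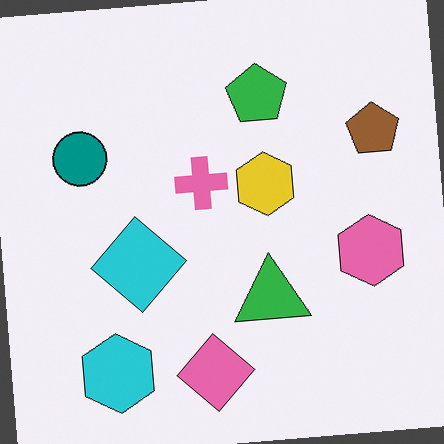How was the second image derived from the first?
The transformation is: rotated counter-clockwise by a few degrees.

Every shape is tilted by the same angle and the image corners show triangular fill wedges — a whole-image rotation by a non-right angle.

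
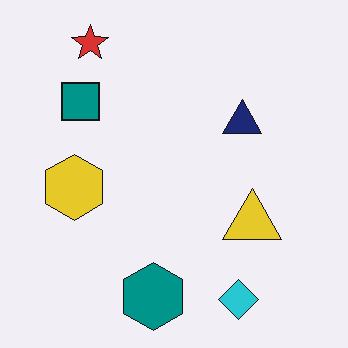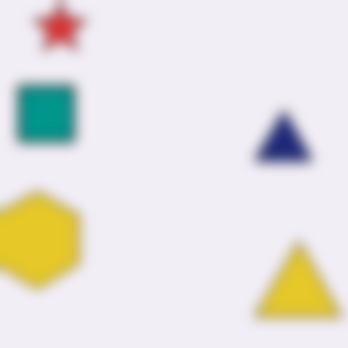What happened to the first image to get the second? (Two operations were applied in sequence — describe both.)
It was cropped slightly and scaled back up, then heavily blurred.

The visible shapes are larger and the field of view is narrower; shapes near the original edges may be partly or wholly outside the frame — a crop-and-rescale. Shape edges and outlines are uniformly softened across the whole image.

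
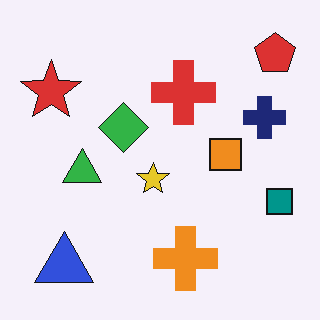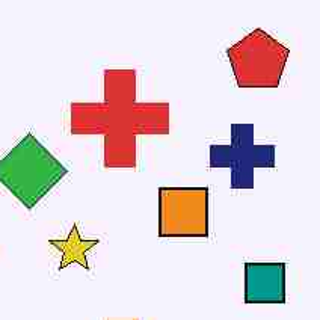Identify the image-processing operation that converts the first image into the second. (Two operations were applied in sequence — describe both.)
Heavily JPEG-compressed with obvious blocking artifacts, then cropped to a modestly smaller region and rescaled.

Blocky 8×8 compression artifacts appear around shape edges and the flat background shows ringing — characteristic JPEG degradation. The visible shapes are larger and the field of view is narrower; shapes near the original edges may be partly or wholly outside the frame — a crop-and-rescale.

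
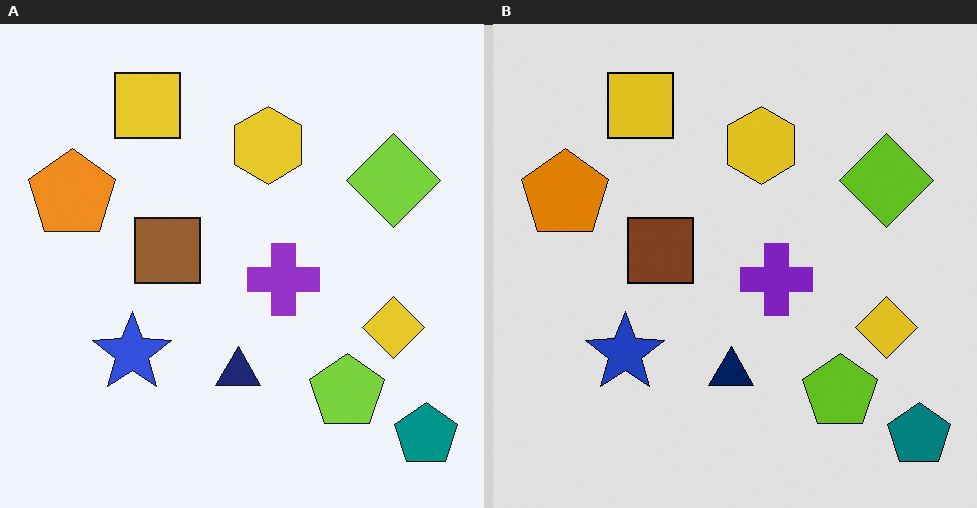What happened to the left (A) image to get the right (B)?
This is the original image posterized to a reduced palette.

Each flat color has snapped to a coarser quantized level — most visibly, the near-white background has dropped to a flat grey.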